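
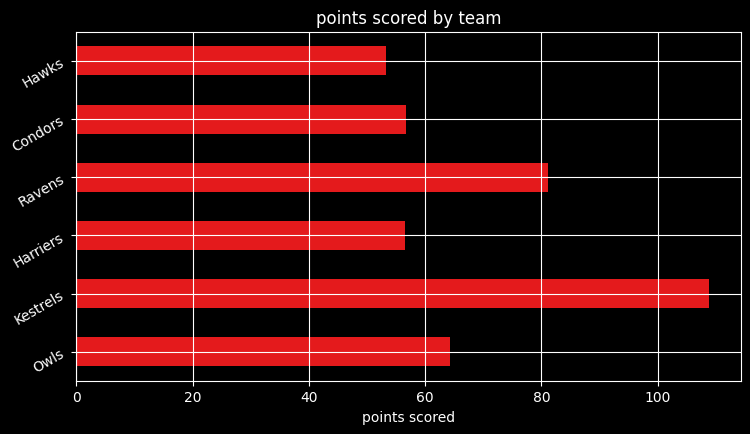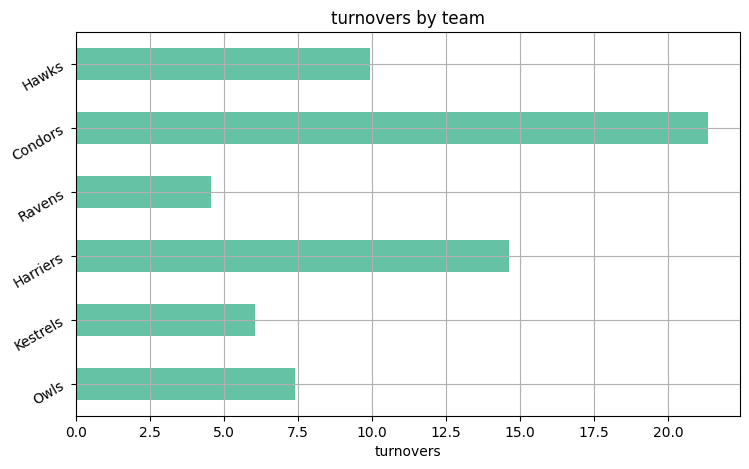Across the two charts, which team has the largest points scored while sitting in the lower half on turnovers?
Kestrels

Chart 2 median turnovers ≈ 8; below-median teams: Owls, Kestrels, Ravens. Among those, Kestrels has the highest points scored (≈ 110).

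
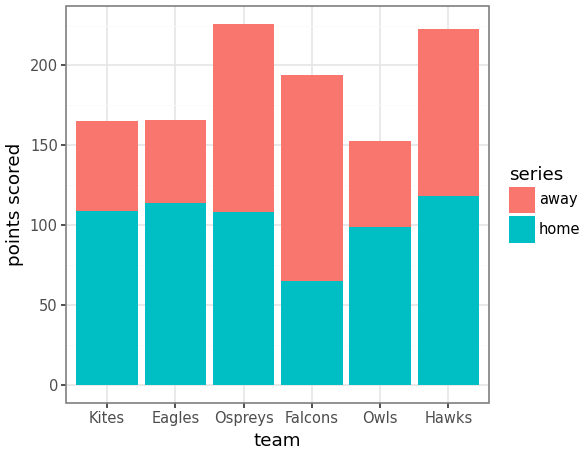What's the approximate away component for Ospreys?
≈ 120

away top ≈ 220, bottom ≈ 100; segment ≈ 120.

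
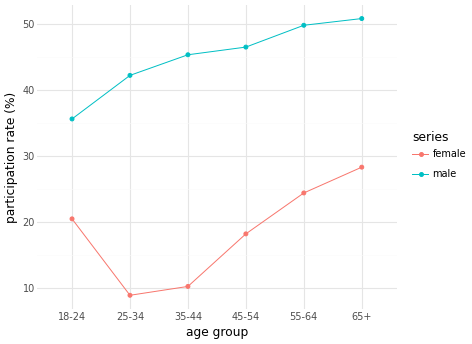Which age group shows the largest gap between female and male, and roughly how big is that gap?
35-44, ≈ 35 %

35-44: female ≈ 10, male ≈ 45 → gap ≈ 35. Next-largest (25-34) is only ≈ 30.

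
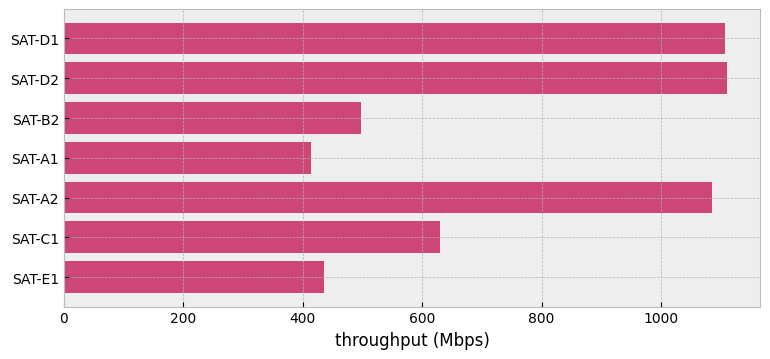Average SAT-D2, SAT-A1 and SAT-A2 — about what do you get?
(1100 + 400 + 1100) / 3 ≈ 867.

≈ 867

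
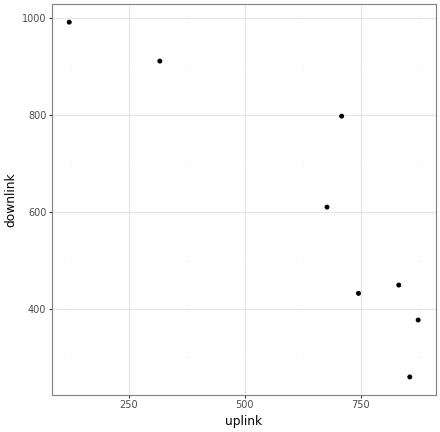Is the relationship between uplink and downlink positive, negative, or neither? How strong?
Points are negatively correlated; strong (|r| ≈ 0.9).

negative, strong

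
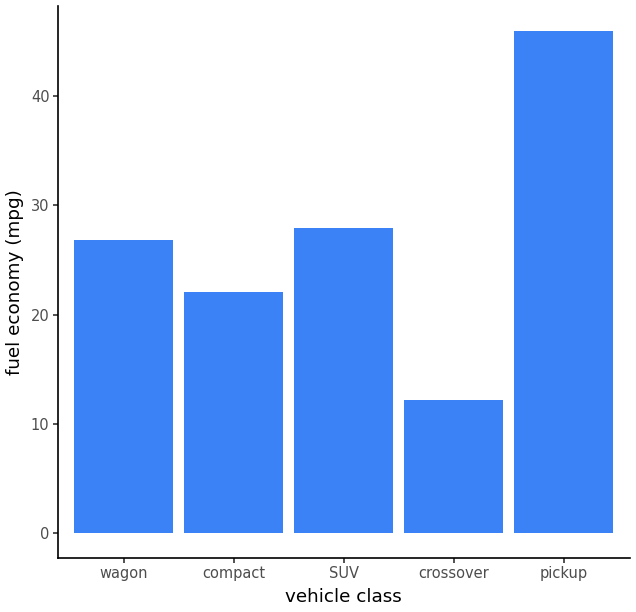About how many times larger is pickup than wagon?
pickup ≈ 45, wagon ≈ 25; 45/25 ≈ 1.8.

≈ 1.8×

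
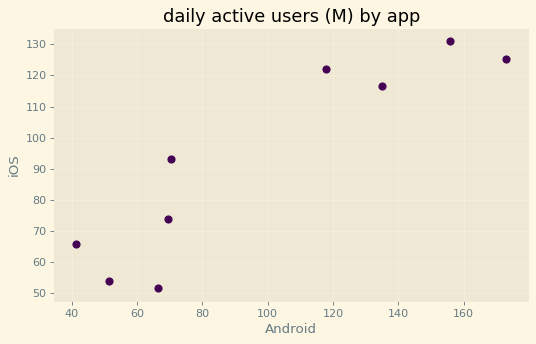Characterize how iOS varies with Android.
Points are positively correlated; strong (|r| ≈ 0.9).

positive, strong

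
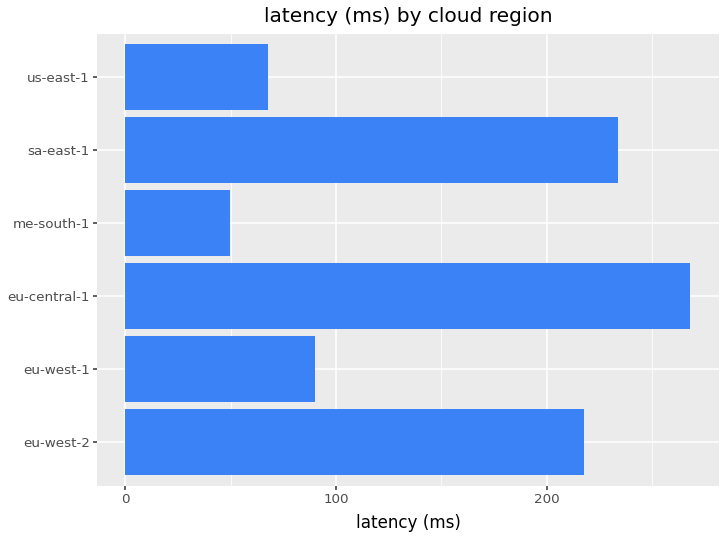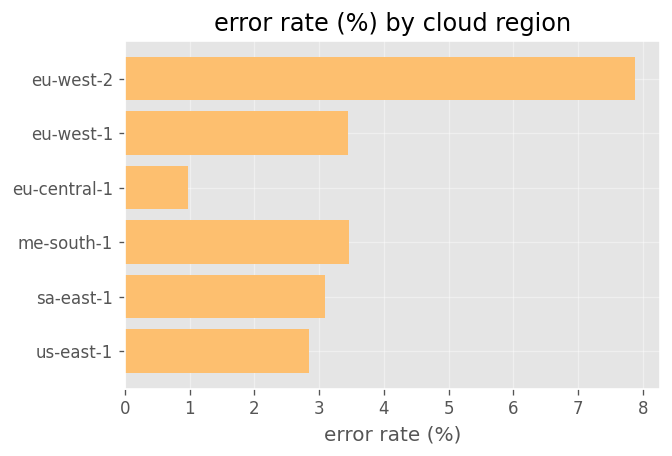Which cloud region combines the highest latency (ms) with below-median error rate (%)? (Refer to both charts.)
Chart 2 median error rate (%) ≈ 3; below-median cloud regions: eu-central-1, sa-east-1, us-east-1. Among those, eu-central-1 has the highest latency (ms) (≈ 275).

eu-central-1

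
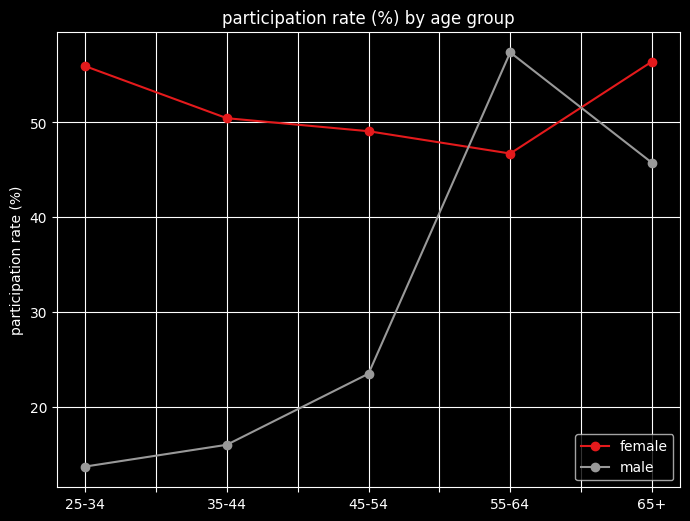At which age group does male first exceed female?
45-54: male ≈ 25 vs female ≈ 50 (not yet); 55-64: male ≈ 55 vs female ≈ 45 (first crossover).

55-64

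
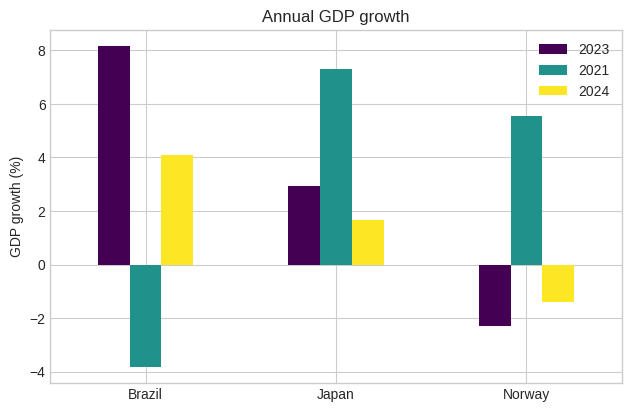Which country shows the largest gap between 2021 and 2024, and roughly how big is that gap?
Brazil: 2021 ≈ -4, 2024 ≈ 4 → gap ≈ 8. Next-largest (Norway) is only ≈ 7.

Brazil, ≈ 8 %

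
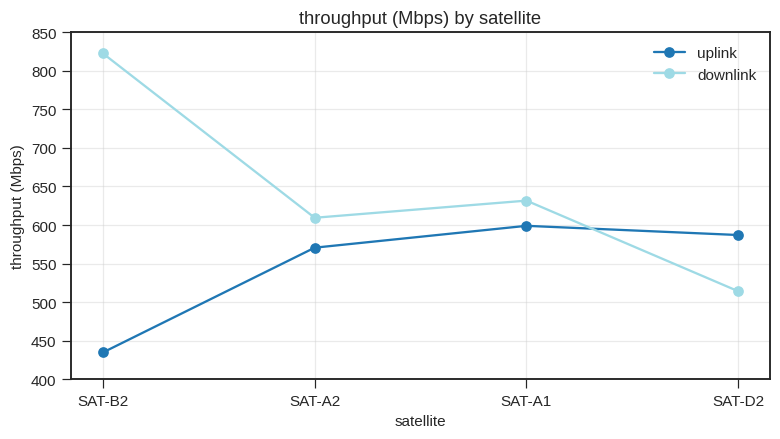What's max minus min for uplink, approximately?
≈ 150

Max SAT-A1 ≈ 600, min SAT-B2 ≈ 450; range ≈ 150.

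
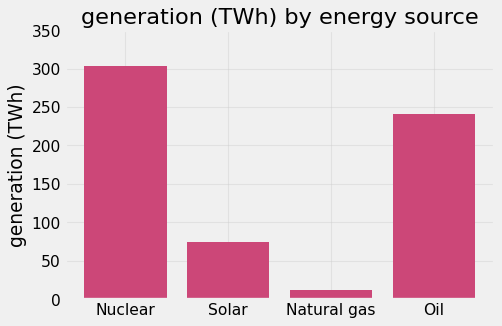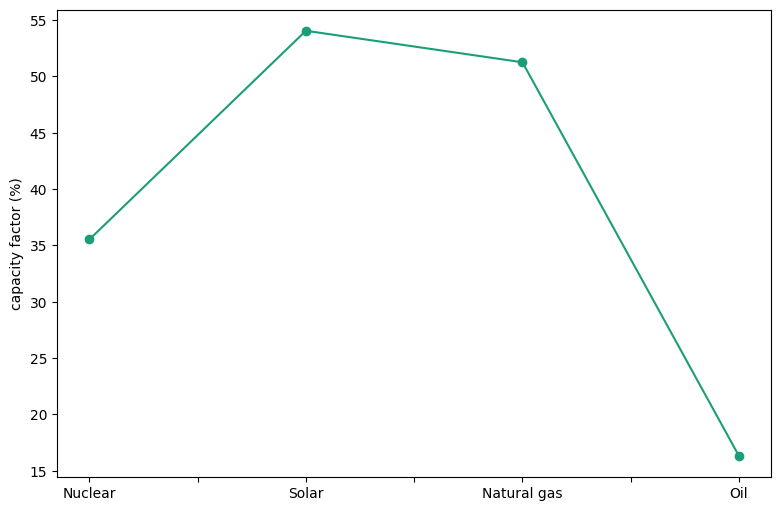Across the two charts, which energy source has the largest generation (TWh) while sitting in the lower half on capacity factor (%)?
Chart 2 median capacity factor (%) ≈ 45; below-median energy sources: Nuclear, Oil. Among those, Nuclear has the highest generation (TWh) (≈ 300).

Nuclear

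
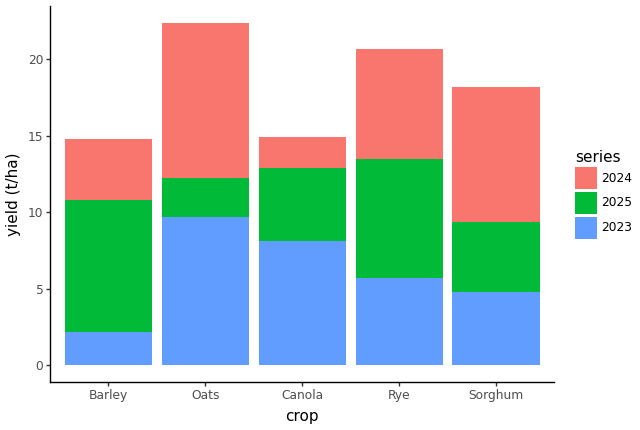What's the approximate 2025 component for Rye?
≈ 8

2025 top ≈ 14, bottom ≈ 6; segment ≈ 8.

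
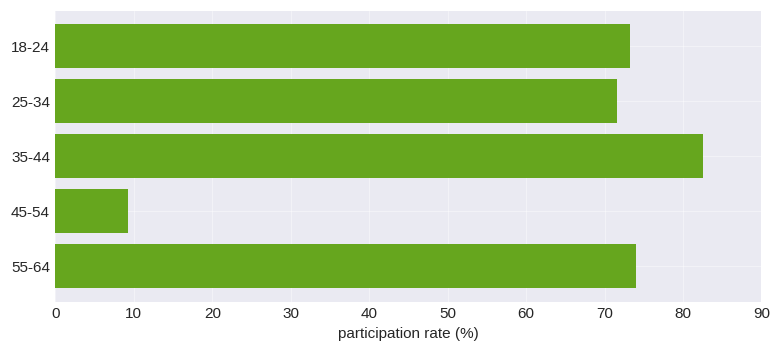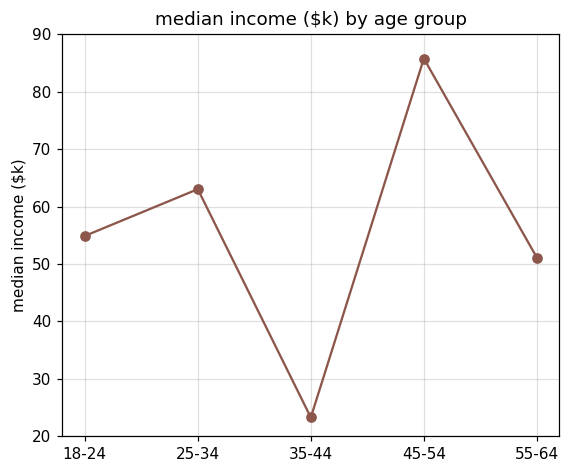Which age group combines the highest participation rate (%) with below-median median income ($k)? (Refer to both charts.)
Chart 2 median median income ($k) ≈ 50; below-median age groups: 35-44, 55-64. Among those, 35-44 has the highest participation rate (%) (≈ 80).

35-44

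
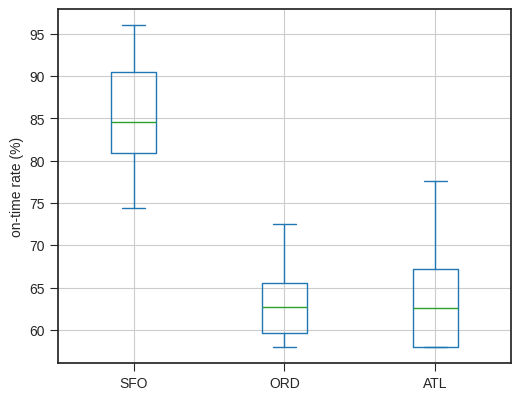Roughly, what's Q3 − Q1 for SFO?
≈ 10

Q3 ≈ 90, Q1 ≈ 80; IQR ≈ 10.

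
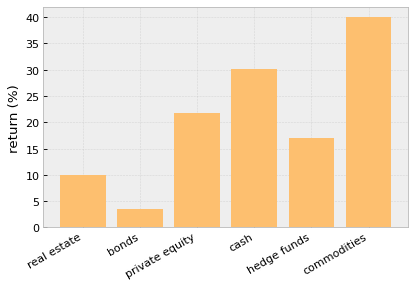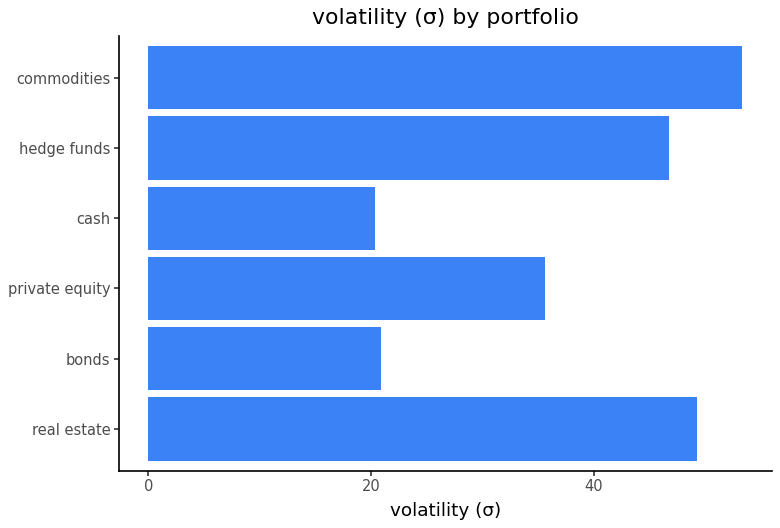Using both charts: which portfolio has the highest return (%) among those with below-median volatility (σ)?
Chart 2 median volatility (σ) ≈ 40; below-median portfolios: bonds, private equity, cash. Among those, cash has the highest return (%) (≈ 30).

cash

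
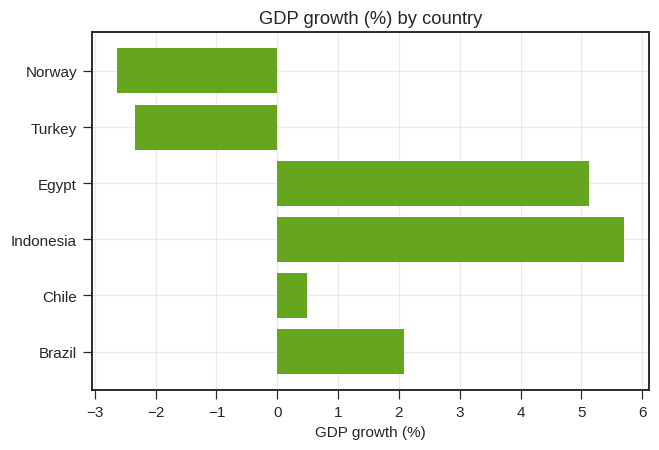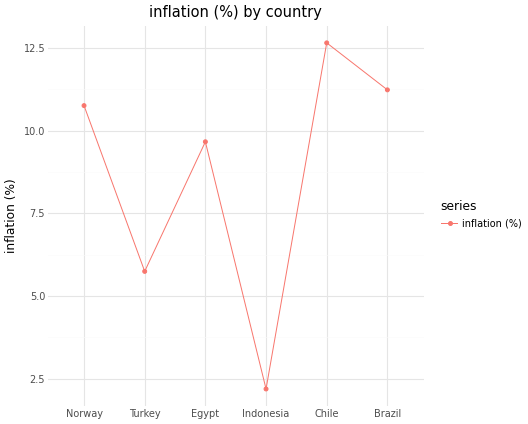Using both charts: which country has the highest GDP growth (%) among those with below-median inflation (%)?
Indonesia

Chart 2 median inflation (%) ≈ 10; below-median countries: Turkey, Egypt, Indonesia. Among those, Indonesia has the highest GDP growth (%) (≈ 6).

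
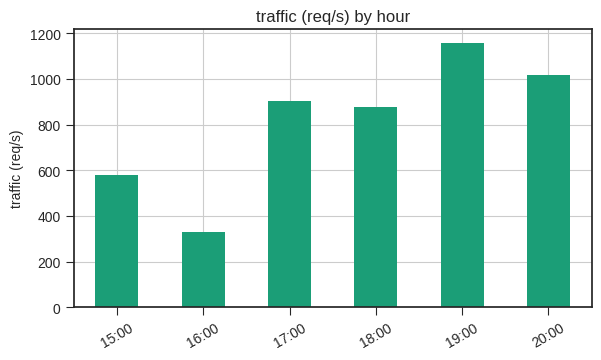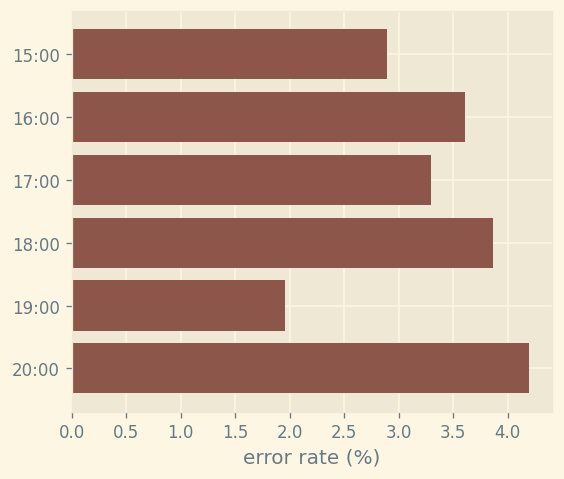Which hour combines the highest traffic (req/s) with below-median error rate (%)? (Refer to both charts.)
Chart 2 median error rate (%) ≈ 3.5; below-median hours: 15:00, 17:00, 19:00. Among those, 19:00 has the highest traffic (req/s) (≈ 1200).

19:00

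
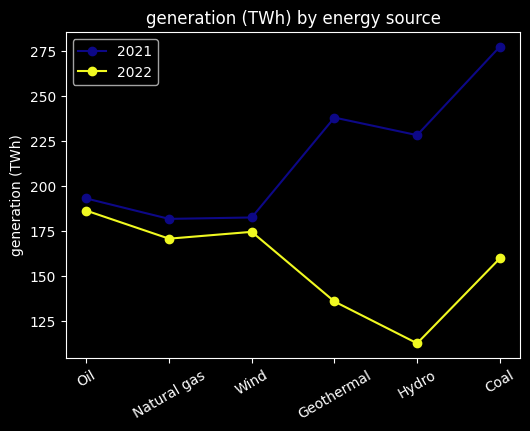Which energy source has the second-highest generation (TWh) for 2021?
Top 3 for 2021: Coal ≈ 280, Geothermal ≈ 240, Hydro ≈ 220.

Geothermal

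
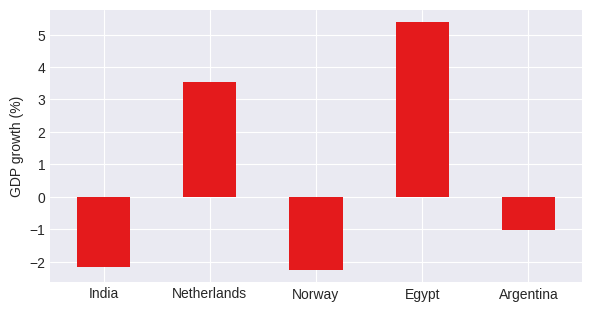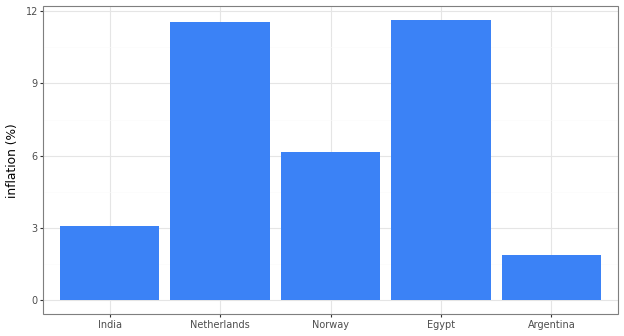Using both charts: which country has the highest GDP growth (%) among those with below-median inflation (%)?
Chart 2 median inflation (%) ≈ 6; below-median countries: India, Argentina. Among those, Argentina has the highest GDP growth (%) (≈ -1).

Argentina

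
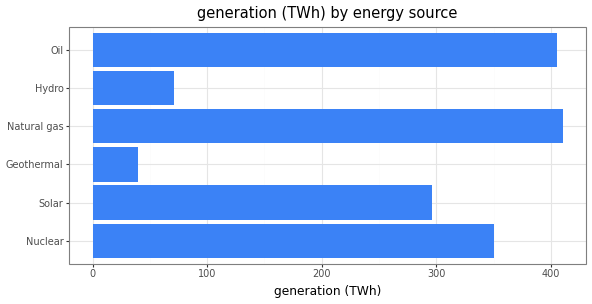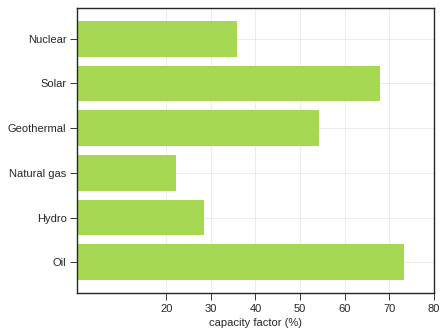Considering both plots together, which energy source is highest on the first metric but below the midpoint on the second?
Natural gas

Chart 2 median capacity factor (%) ≈ 50; below-median energy sources: Nuclear, Natural gas, Hydro. Among those, Natural gas has the highest generation (TWh) (≈ 400).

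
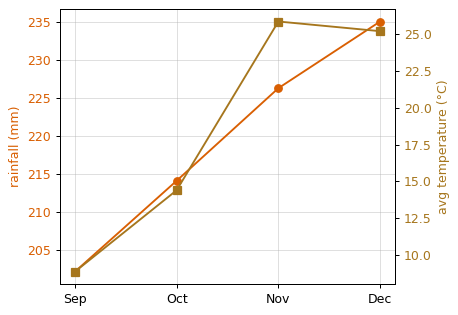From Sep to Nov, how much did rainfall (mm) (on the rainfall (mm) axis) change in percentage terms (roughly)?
≈ +12.5%

Sep ≈ 200, Nov ≈ 225; (225 − 200) / 200 ≈ +12.5%.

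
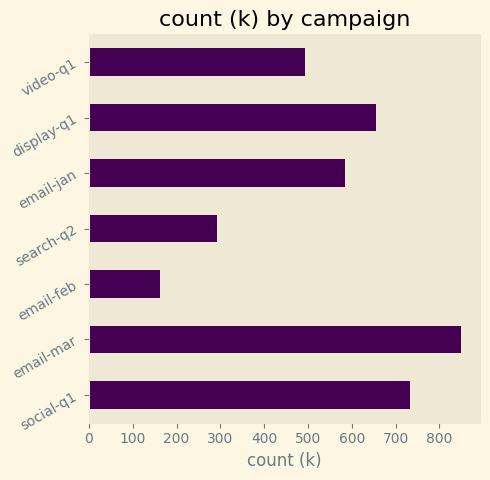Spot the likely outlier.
email-feb

email-feb ≈ 200; the rest sit between ≈ 300 and ≈ 800.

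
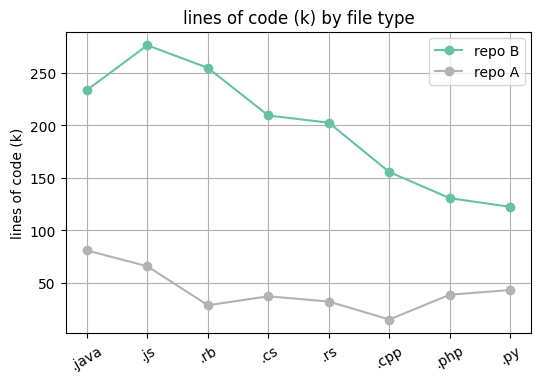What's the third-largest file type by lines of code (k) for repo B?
Top 4 for repo B: .js ≈ 275, .rb ≈ 250, .java ≈ 225, .cs ≈ 200.

.java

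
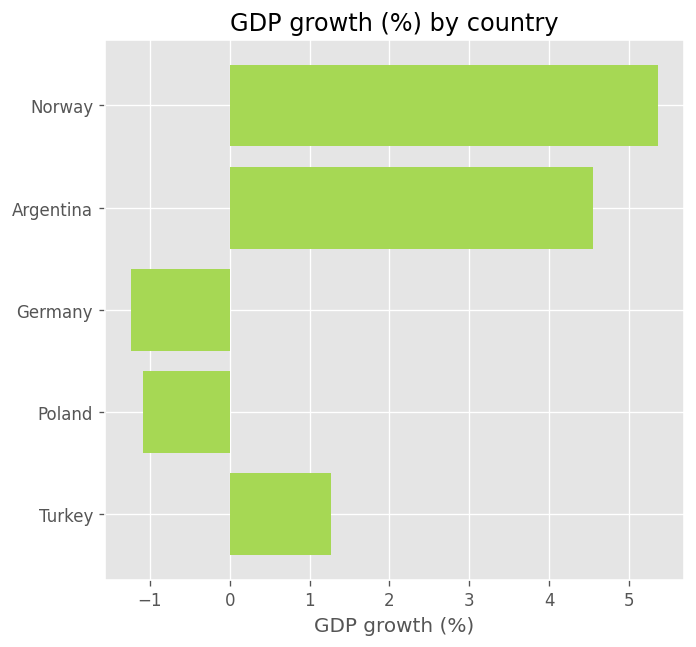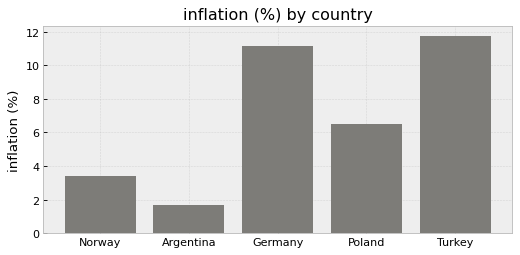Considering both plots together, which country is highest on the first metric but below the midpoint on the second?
Norway

Chart 2 median inflation (%) ≈ 6; below-median countries: Norway, Argentina. Among those, Norway has the highest GDP growth (%) (≈ 5.5).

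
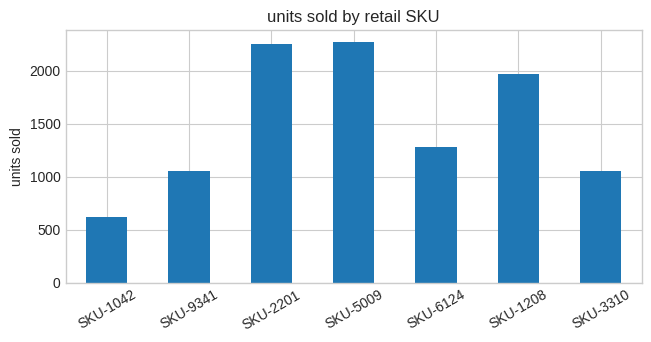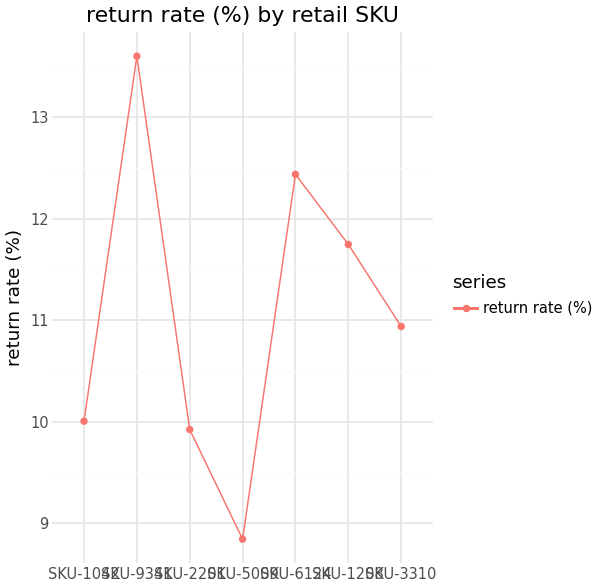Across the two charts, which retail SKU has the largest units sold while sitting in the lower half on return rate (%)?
SKU-5009

Chart 2 median return rate (%) ≈ 10; below-median retail SKUs: SKU-1042, SKU-2201, SKU-5009. Among those, SKU-5009 has the highest units sold (≈ 2500).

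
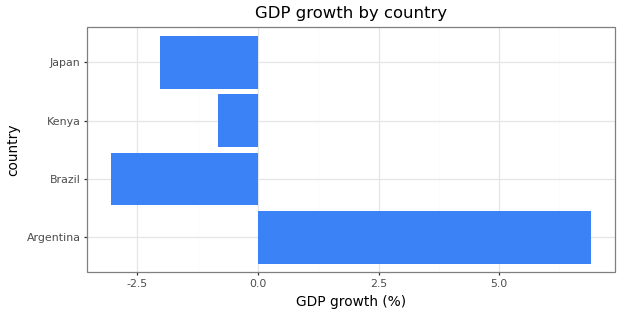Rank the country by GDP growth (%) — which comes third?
Top 4: Argentina ≈ 7, Kenya ≈ -1, Japan ≈ -2, Brazil ≈ -3.

Japan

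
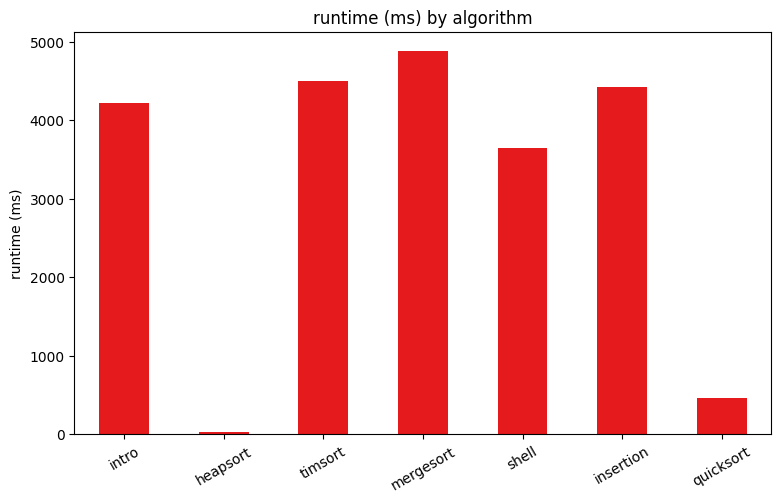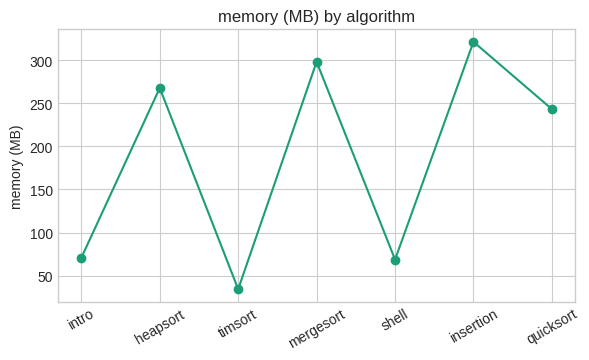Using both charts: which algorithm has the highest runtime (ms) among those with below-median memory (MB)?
timsort

Chart 2 median memory (MB) ≈ 250; below-median algorithms: intro, timsort, shell. Among those, timsort has the highest runtime (ms) (≈ 4500).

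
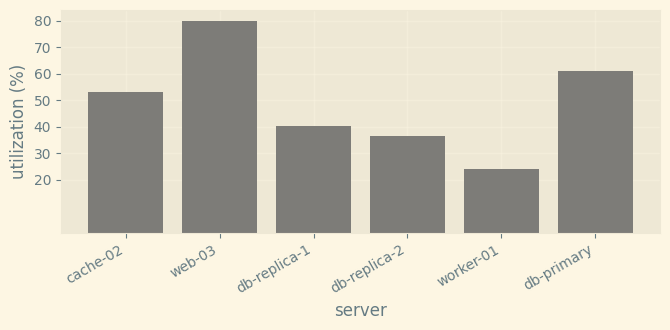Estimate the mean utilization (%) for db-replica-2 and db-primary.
≈ 50

(40 + 60) / 2 ≈ 50.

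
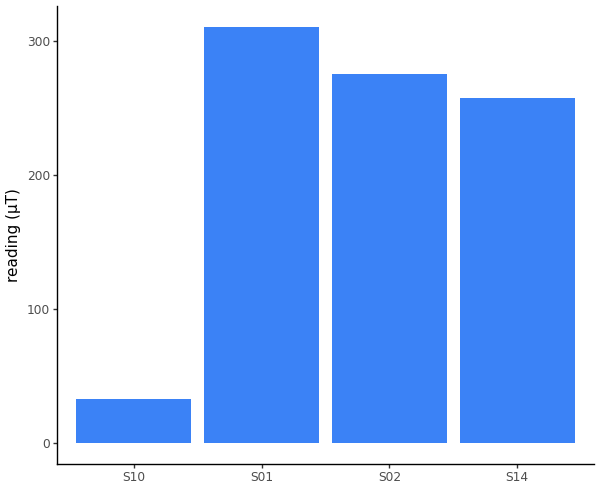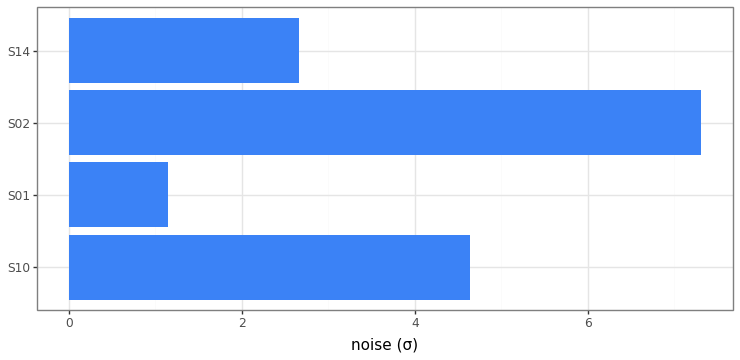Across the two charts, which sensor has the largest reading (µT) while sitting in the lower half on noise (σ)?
Chart 2 median noise (σ) ≈ 4; below-median sensors: S01, S14. Among those, S01 has the highest reading (µT) (≈ 300).

S01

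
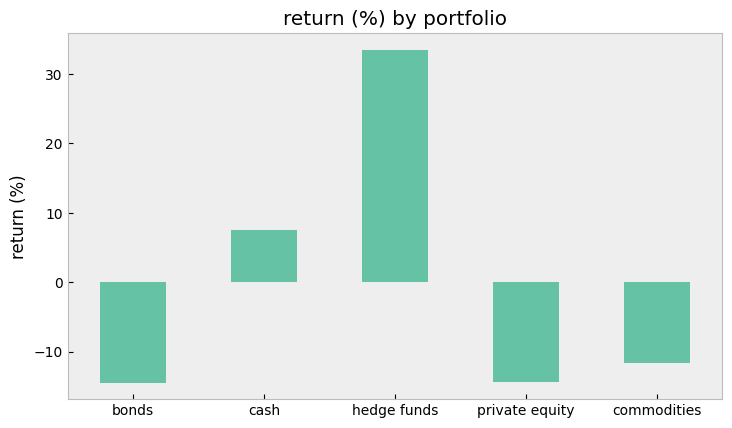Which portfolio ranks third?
commodities

Top 4: hedge funds ≈ 35, cash ≈ 10, commodities ≈ -10, private equity ≈ -15.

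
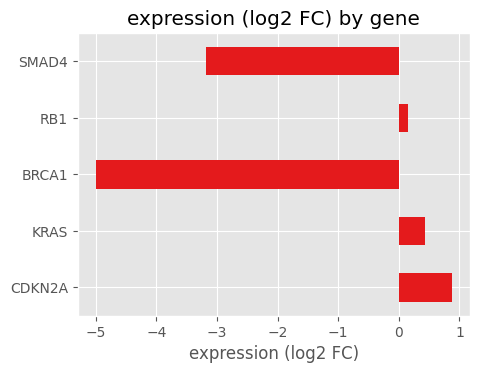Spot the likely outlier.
BRCA1

BRCA1 ≈ -5.0; the rest sit between ≈ -3.0 and ≈ 1.0.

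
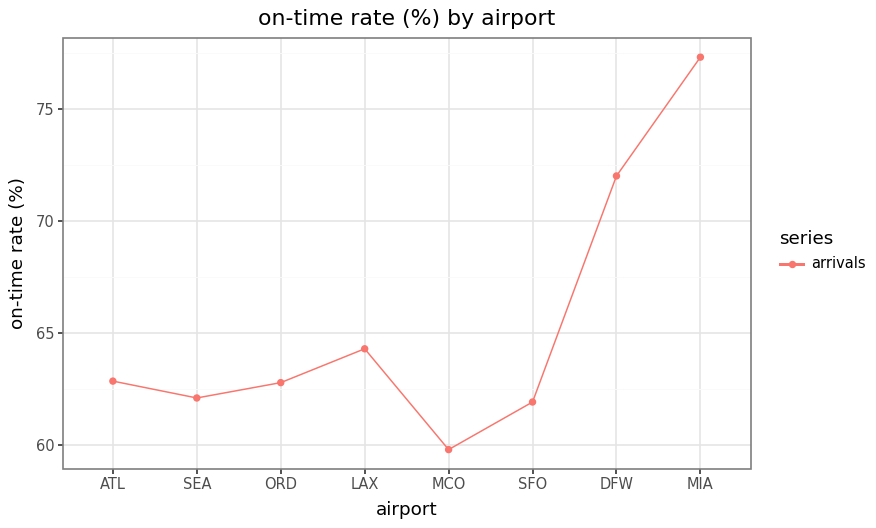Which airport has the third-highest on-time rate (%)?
LAX

Top 4: MIA ≈ 78, DFW ≈ 72, LAX ≈ 64, ATL ≈ 62.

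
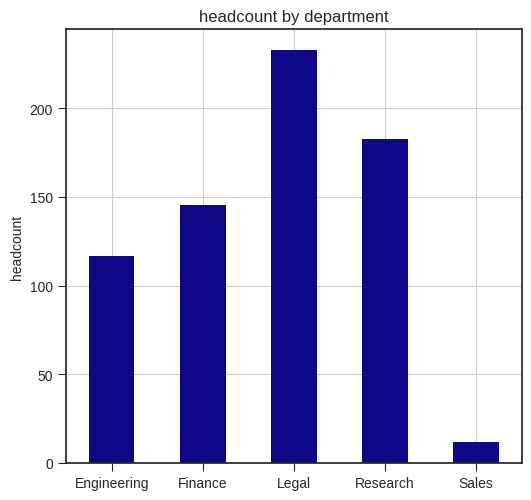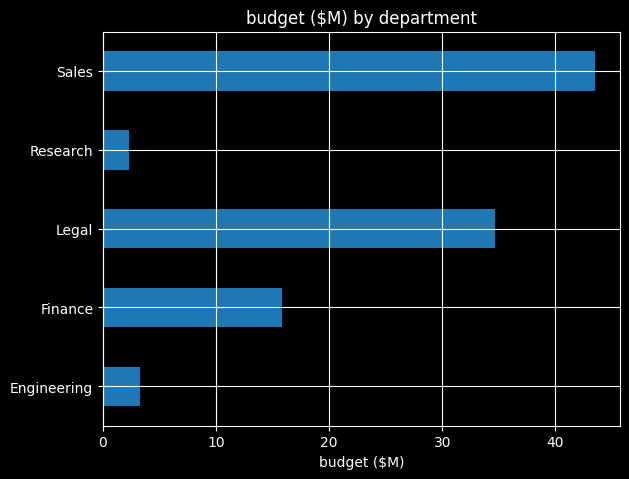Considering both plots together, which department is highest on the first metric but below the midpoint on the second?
Research

Chart 2 median budget ($M) ≈ 15; below-median departments: Engineering, Research. Among those, Research has the highest headcount (≈ 175).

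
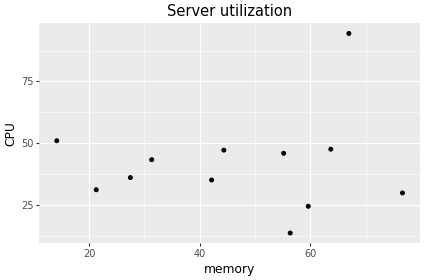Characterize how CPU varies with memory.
Points are roughly uncorrelated; weak (|r| ≈ 0.1).

no clear correlation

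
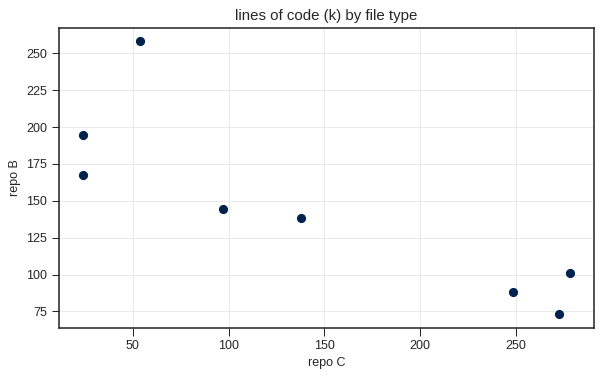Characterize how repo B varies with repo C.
negative, strong

Points are negatively correlated; strong (|r| ≈ 0.8).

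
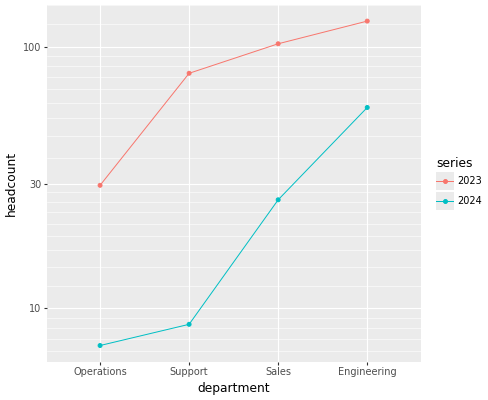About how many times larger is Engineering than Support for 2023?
Engineering ≈ 130, Support ≈ 80; 130/80 ≈ 1.62.

≈ 1.62×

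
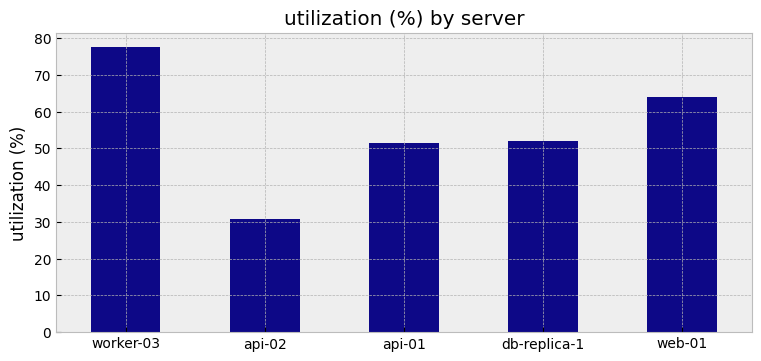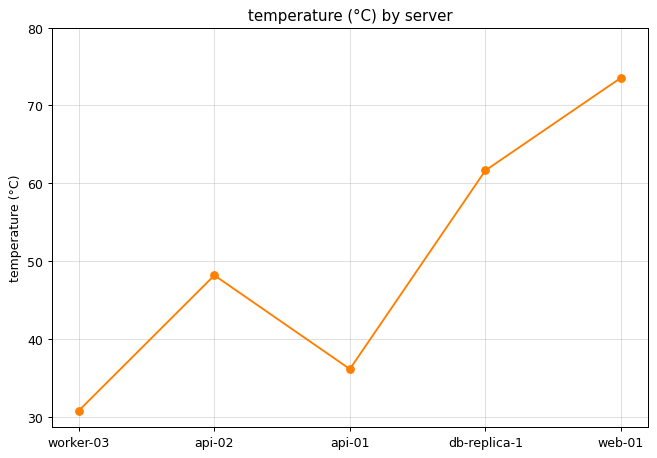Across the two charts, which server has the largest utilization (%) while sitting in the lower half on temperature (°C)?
worker-03

Chart 2 median temperature (°C) ≈ 50; below-median servers: worker-03, api-01. Among those, worker-03 has the highest utilization (%) (≈ 80).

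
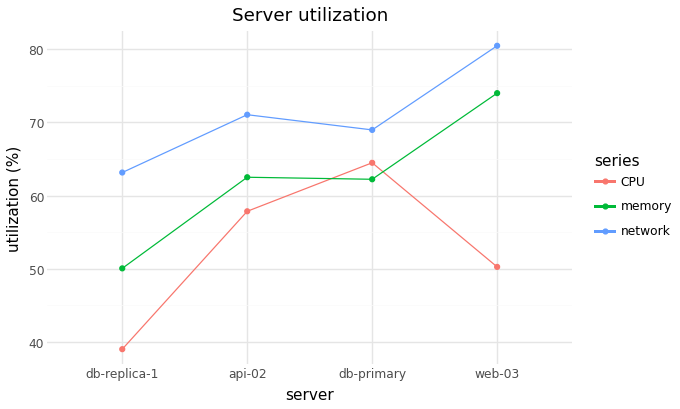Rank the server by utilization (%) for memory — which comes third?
db-primary

Top 4 for memory: web-03 ≈ 75, api-02 ≈ 65, db-primary ≈ 60, db-replica-1 ≈ 50.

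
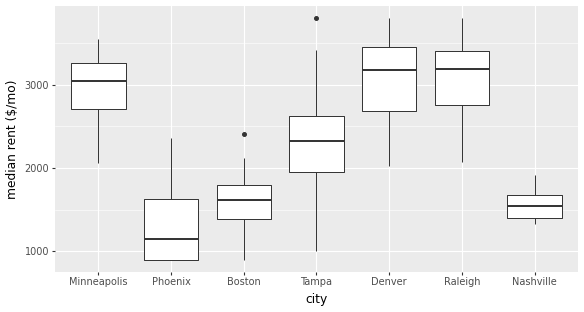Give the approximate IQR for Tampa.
≈ 600

Q3 ≈ 2600, Q1 ≈ 2000; IQR ≈ 600.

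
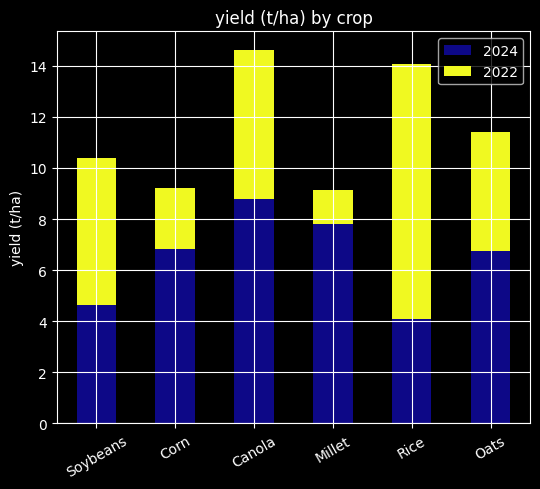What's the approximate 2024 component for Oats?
2024 top ≈ 6, bottom ≈ 0; segment ≈ 6.

≈ 6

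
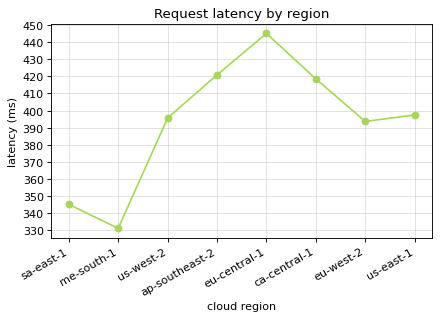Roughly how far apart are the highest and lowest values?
Max eu-central-1 ≈ 450, min me-south-1 ≈ 330; range ≈ 120.

≈ 120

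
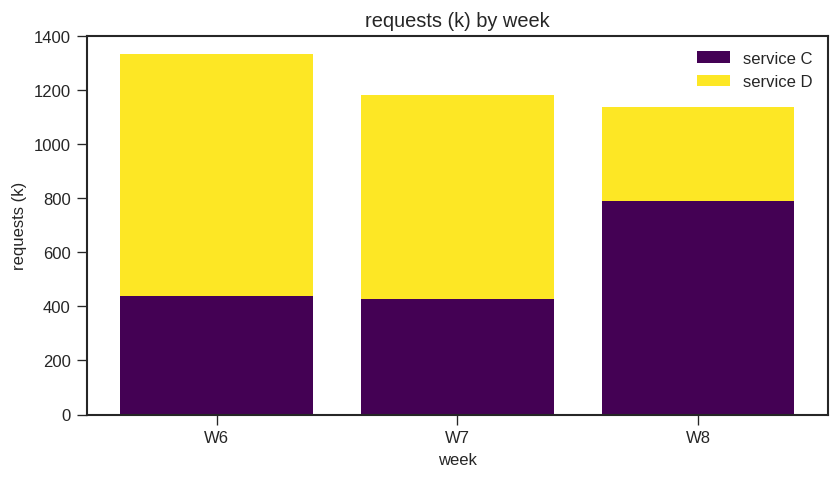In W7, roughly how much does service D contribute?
≈ 800

service D top ≈ 1200, bottom ≈ 400; segment ≈ 800.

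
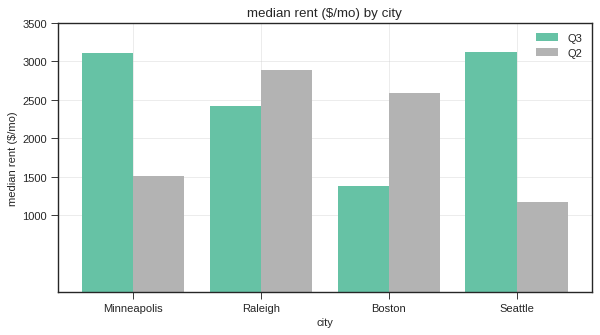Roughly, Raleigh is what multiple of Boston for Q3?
≈ 1.67×

Raleigh ≈ 2500, Boston ≈ 1500; 2500/1500 ≈ 1.67.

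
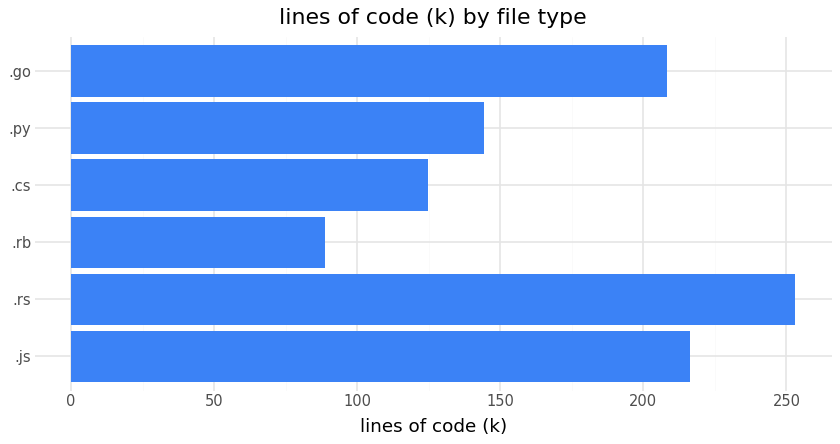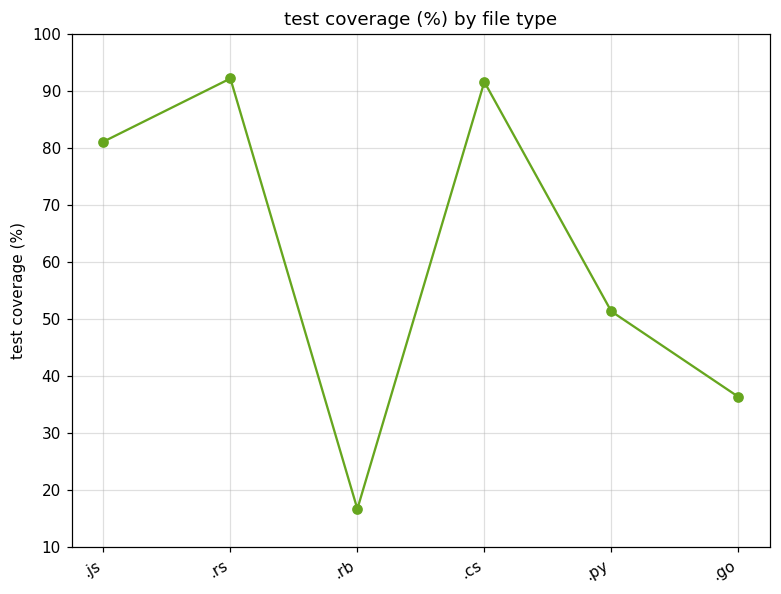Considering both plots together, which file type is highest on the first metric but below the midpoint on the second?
Chart 2 median test coverage (%) ≈ 70; below-median file types: .rb, .py, .go. Among those, .go has the highest lines of code (k) (≈ 200).

.go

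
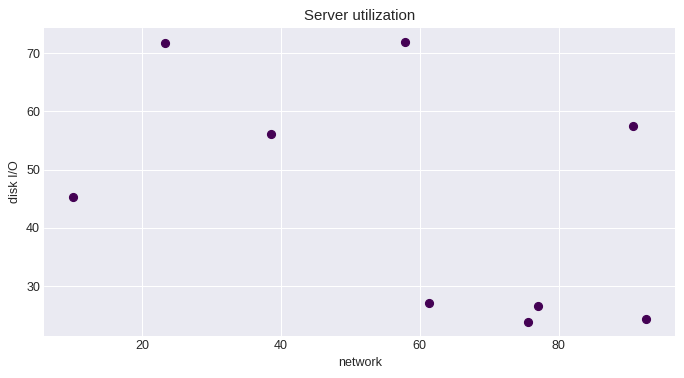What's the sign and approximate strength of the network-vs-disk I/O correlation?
negative, moderate

Points are negatively correlated; moderate (|r| ≈ 0.5).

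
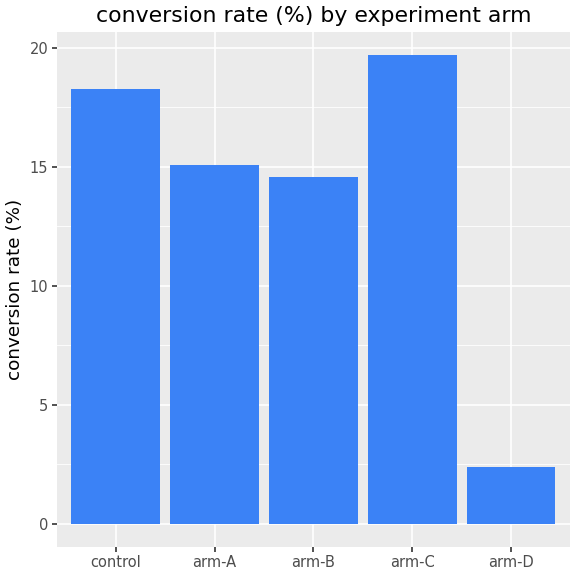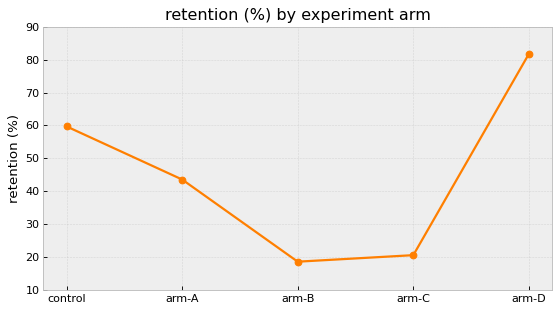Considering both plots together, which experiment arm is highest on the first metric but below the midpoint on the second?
arm-C

Chart 2 median retention (%) ≈ 40; below-median experiment arms: arm-B, arm-C. Among those, arm-C has the highest conversion rate (%) (≈ 20).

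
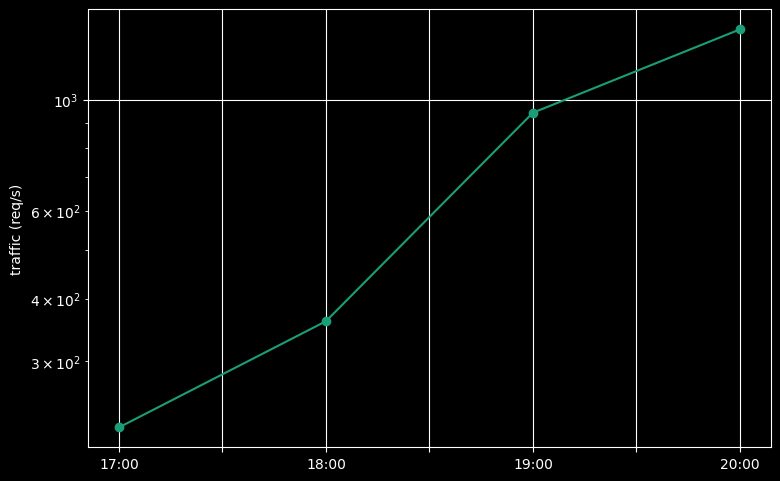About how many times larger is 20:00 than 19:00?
20:00 ≈ 1400, 19:00 ≈ 900; 1400/900 ≈ 1.56.

≈ 1.56×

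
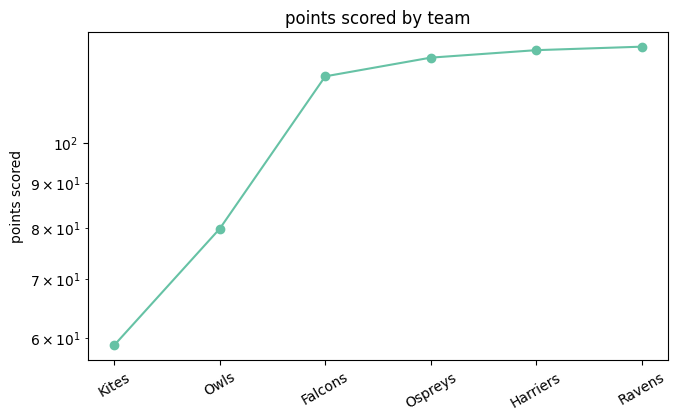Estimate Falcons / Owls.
≈ 1.5×

Falcons ≈ 120, Owls ≈ 80; 120/80 ≈ 1.5.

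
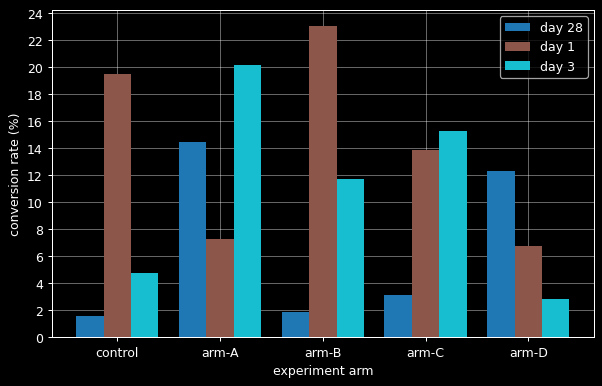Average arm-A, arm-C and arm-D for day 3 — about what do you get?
(20 + 16 + 2) / 3 ≈ 13.

≈ 13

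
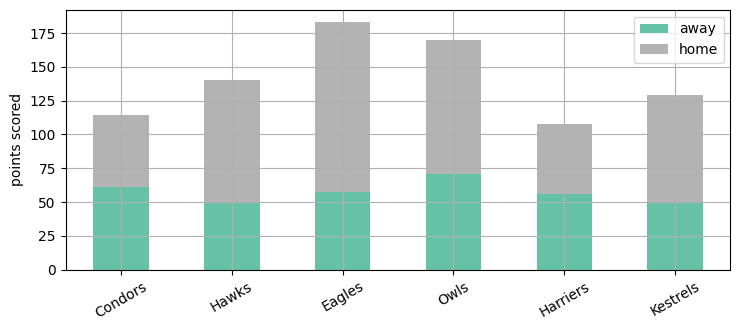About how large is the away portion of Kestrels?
away top ≈ 40, bottom ≈ 0; segment ≈ 40.

≈ 40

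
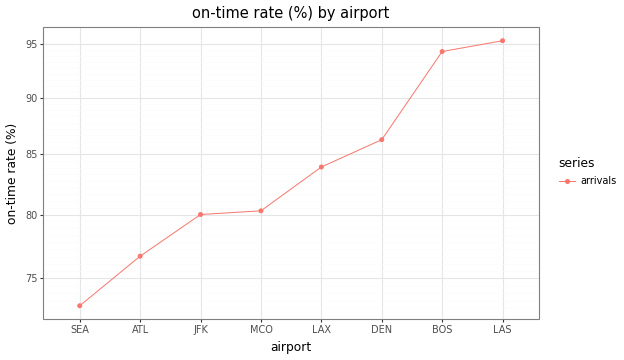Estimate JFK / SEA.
≈ 1.11×

JFK ≈ 80, SEA ≈ 72; 80/72 ≈ 1.11.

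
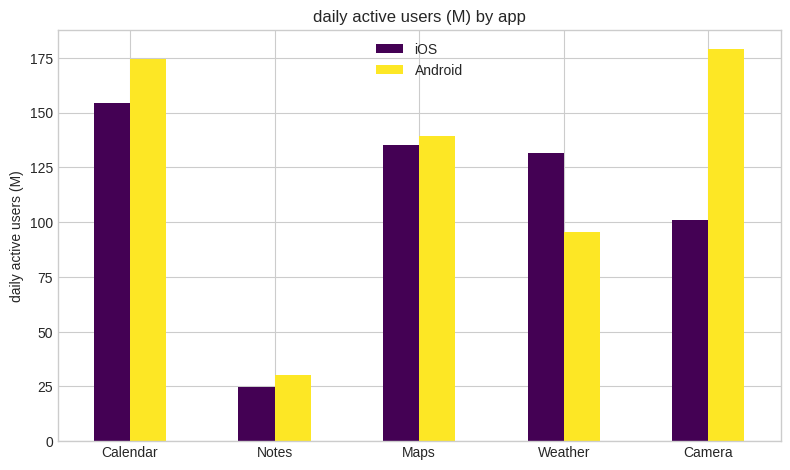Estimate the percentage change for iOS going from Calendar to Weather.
Calendar ≈ 160, Weather ≈ 140; (140 − 160) / 160 ≈ -12.5%.

≈ -12.5%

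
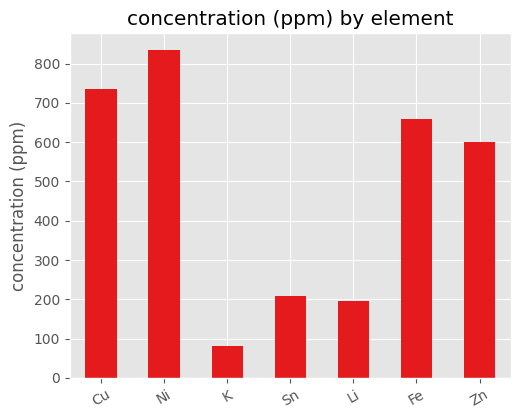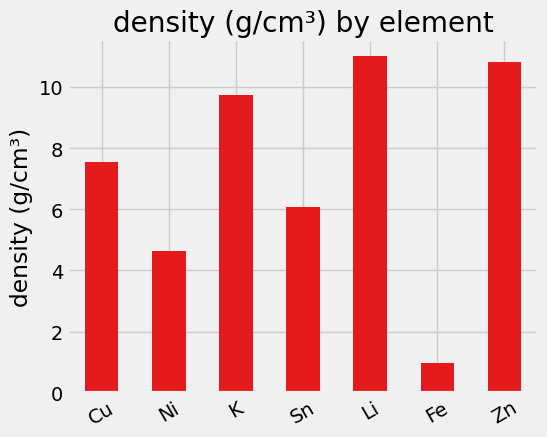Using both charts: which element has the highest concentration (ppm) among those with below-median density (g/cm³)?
Ni

Chart 2 median density (g/cm³) ≈ 8; below-median elements: Ni, Sn, Fe. Among those, Ni has the highest concentration (ppm) (≈ 800).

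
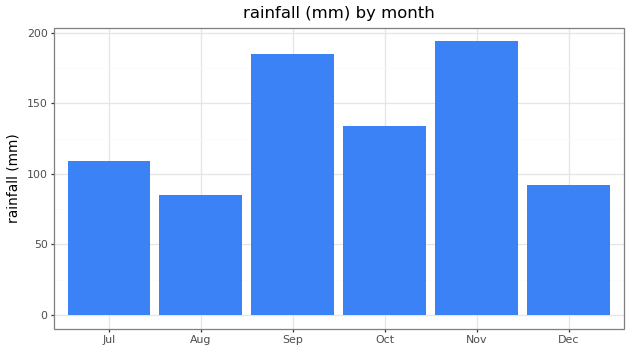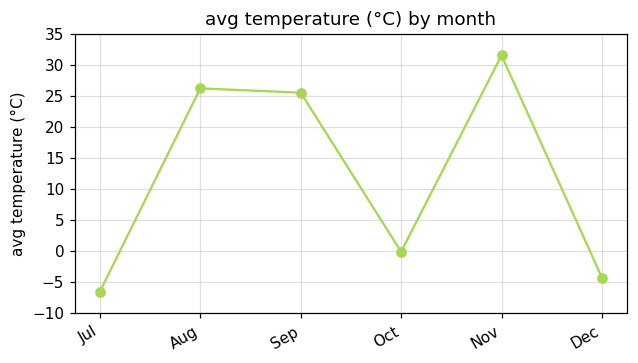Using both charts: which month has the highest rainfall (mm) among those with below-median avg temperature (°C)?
Oct

Chart 2 median avg temperature (°C) ≈ 15; below-median months: Jul, Oct, Dec. Among those, Oct has the highest rainfall (mm) (≈ 140).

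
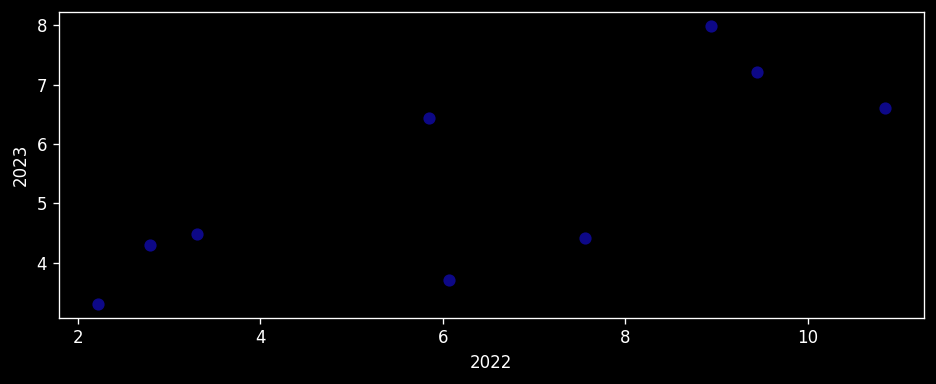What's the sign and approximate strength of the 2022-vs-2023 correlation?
Points are positively correlated; strong (|r| ≈ 0.8).

positive, strong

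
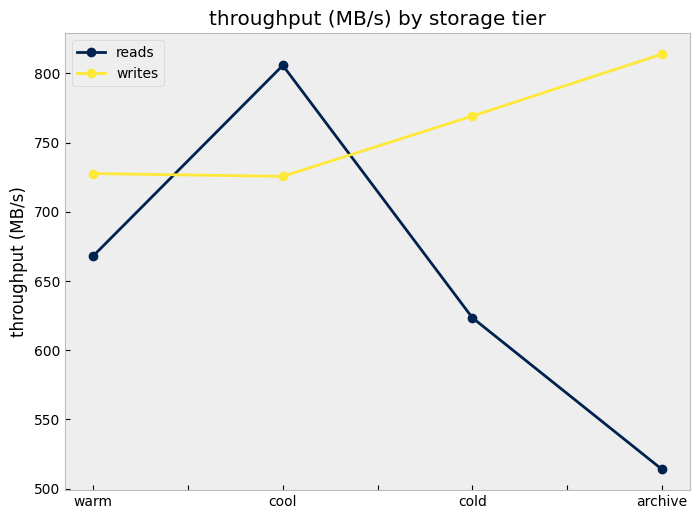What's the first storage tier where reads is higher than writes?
warm: reads ≈ 675 vs writes ≈ 725 (not yet); cool: reads ≈ 800 vs writes ≈ 725 (first crossover).

cool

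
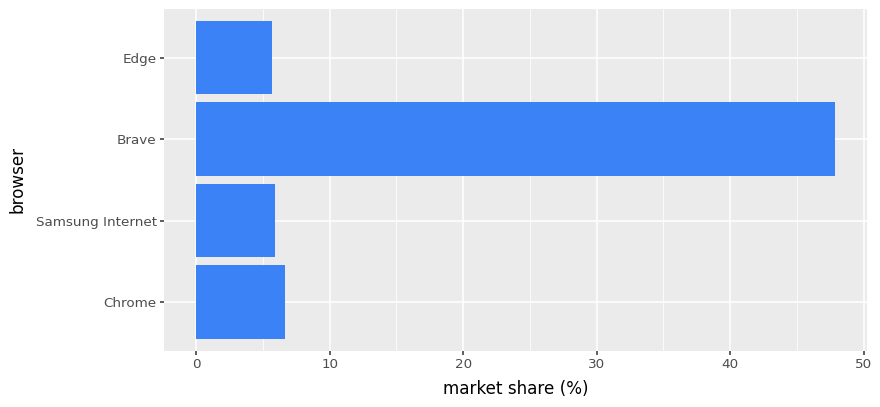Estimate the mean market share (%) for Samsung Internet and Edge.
≈ 5

(5 + 5) / 2 ≈ 5.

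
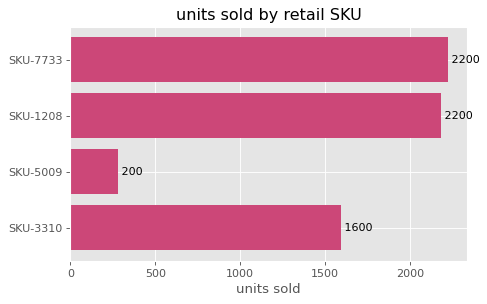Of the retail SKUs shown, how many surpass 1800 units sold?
2

Above 1800: SKU-7733, SKU-1208.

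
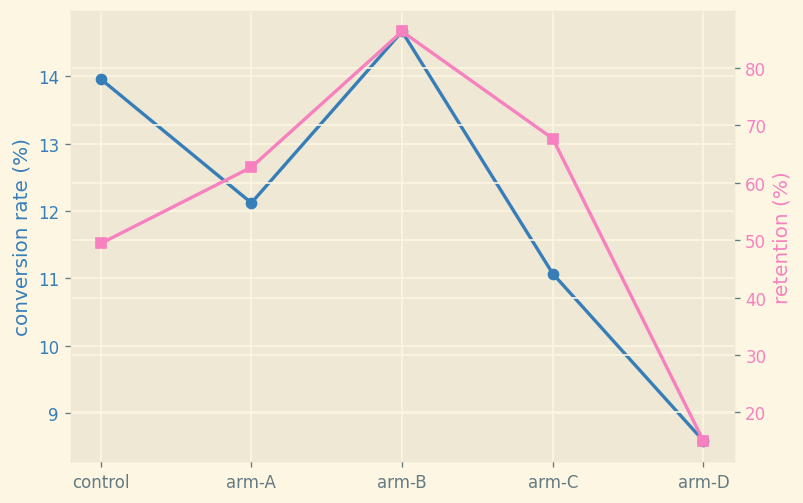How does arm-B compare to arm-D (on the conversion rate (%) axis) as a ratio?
arm-B ≈ 15, arm-D ≈ 9; 15/9 ≈ 1.67.

≈ 1.67×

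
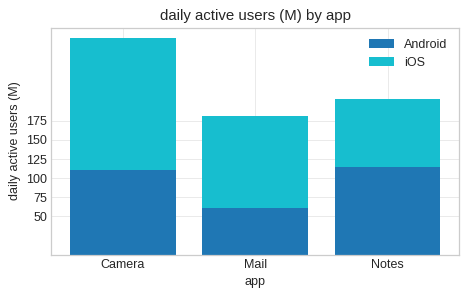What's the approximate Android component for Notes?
Android top ≈ 125, bottom ≈ 0; segment ≈ 125.

≈ 125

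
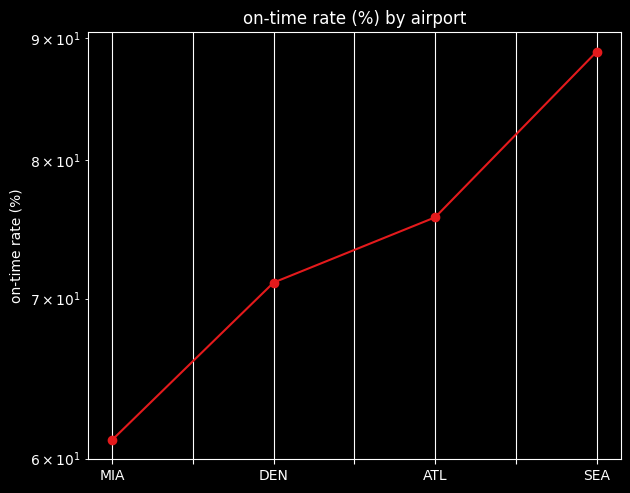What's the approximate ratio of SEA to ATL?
≈ 1.2×

SEA ≈ 90, ATL ≈ 75; 90/75 ≈ 1.2.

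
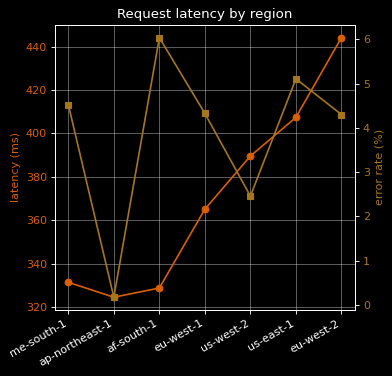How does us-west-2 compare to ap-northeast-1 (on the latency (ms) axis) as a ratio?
≈ 1.22×

us-west-2 ≈ 390, ap-northeast-1 ≈ 320; 390/320 ≈ 1.22.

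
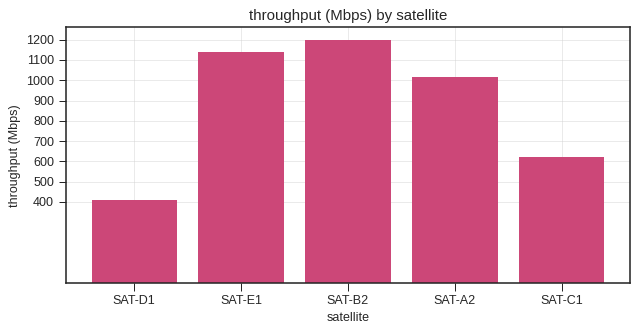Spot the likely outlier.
SAT-D1

SAT-D1 ≈ 400; the rest sit between ≈ 600 and ≈ 1200.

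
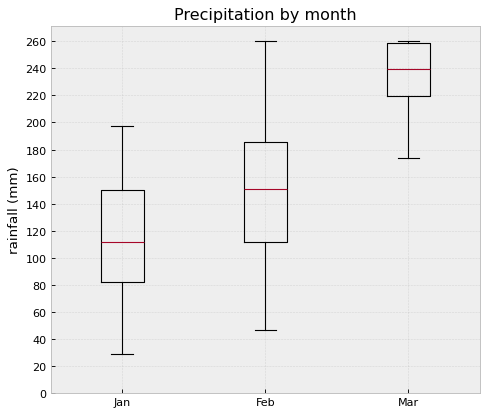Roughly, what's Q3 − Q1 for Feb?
≈ 60

Q3 ≈ 180, Q1 ≈ 120; IQR ≈ 60.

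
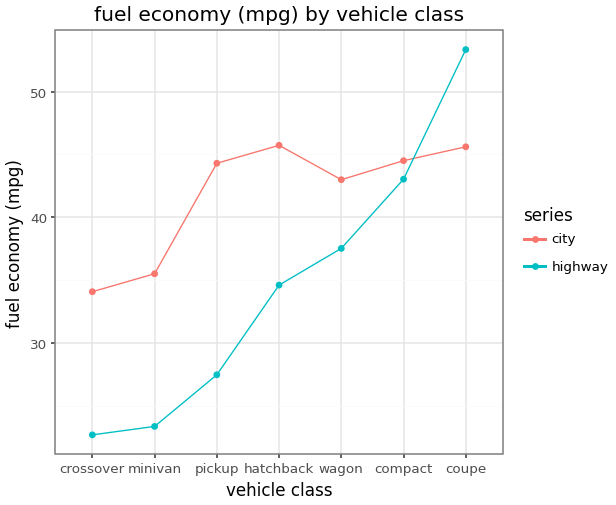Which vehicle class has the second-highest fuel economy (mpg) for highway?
Top 3 for highway: coupe ≈ 55, compact ≈ 45, wagon ≈ 40.

compact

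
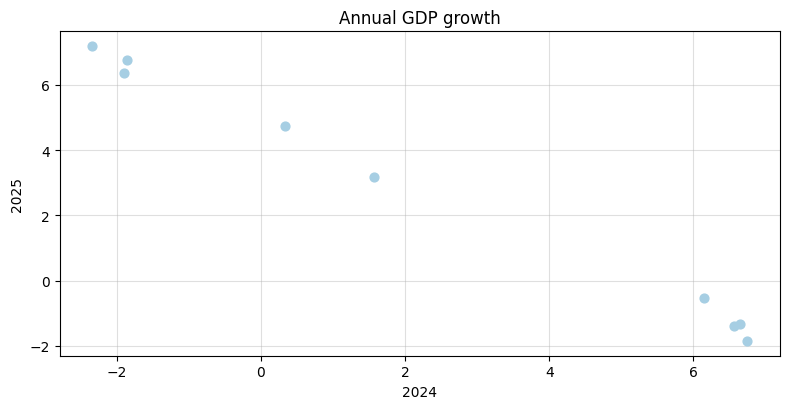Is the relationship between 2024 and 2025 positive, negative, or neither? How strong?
Points are negatively correlated; strong (|r| ≈ 1.0).

negative, strong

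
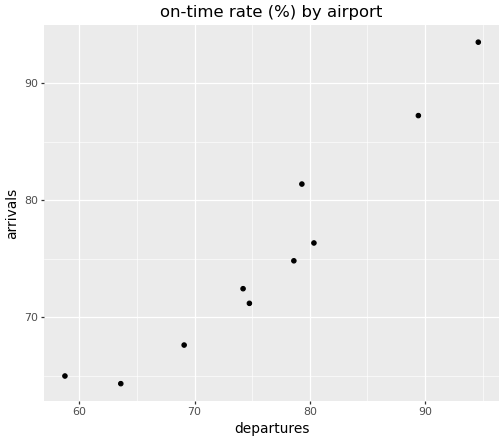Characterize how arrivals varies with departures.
positive, strong

Points are positively correlated; strong (|r| ≈ 1.0).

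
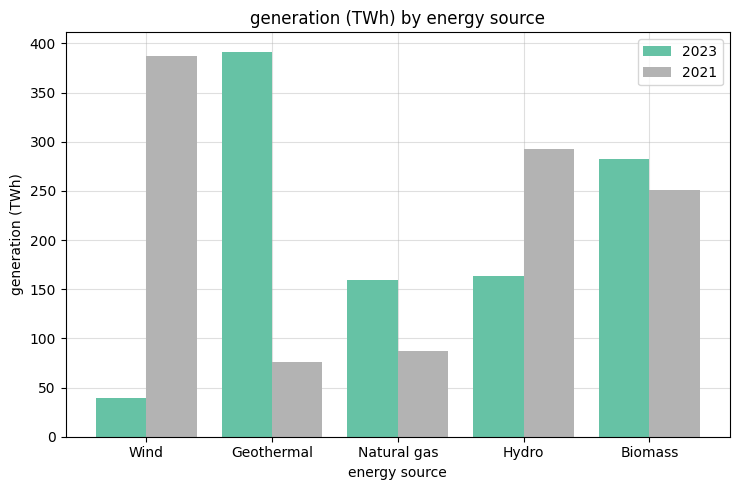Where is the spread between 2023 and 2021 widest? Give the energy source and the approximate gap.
Wind: 2023 ≈ 50, 2021 ≈ 400 → gap ≈ 350. Next-largest (Geothermal) is only ≈ 300.

Wind, ≈ 350 TWh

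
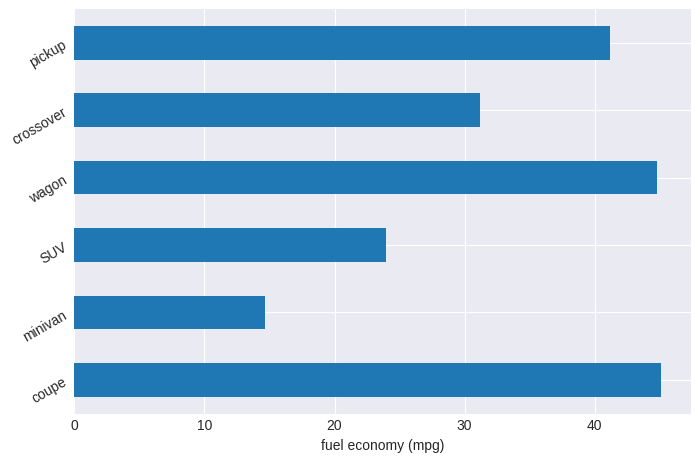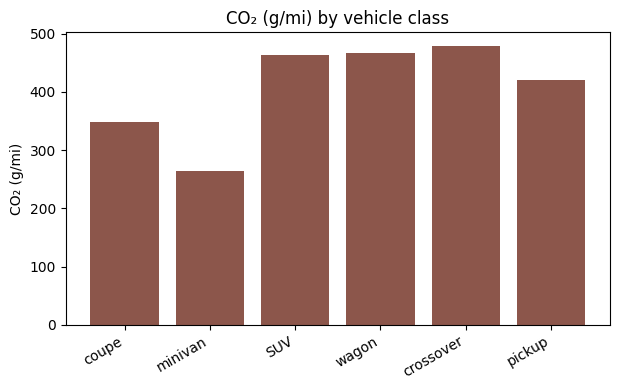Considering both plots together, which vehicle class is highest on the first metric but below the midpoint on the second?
coupe

Chart 2 median CO₂ (g/mi) ≈ 450; below-median vehicle classes: coupe, minivan, pickup. Among those, coupe has the highest fuel economy (mpg) (≈ 45).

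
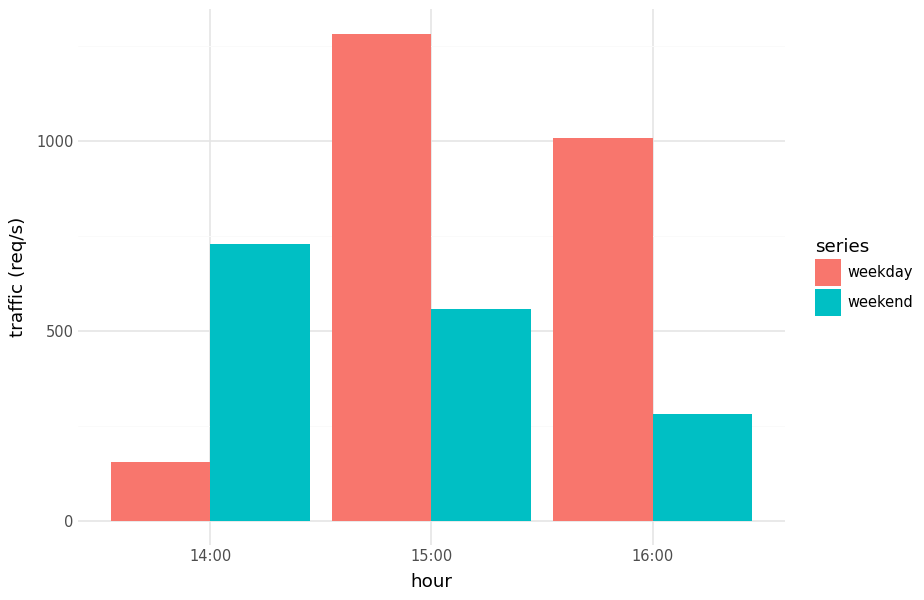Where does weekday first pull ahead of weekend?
15:00

14:00: weekday ≈ 200 vs weekend ≈ 800 (not yet); 15:00: weekday ≈ 1200 vs weekend ≈ 600 (first crossover).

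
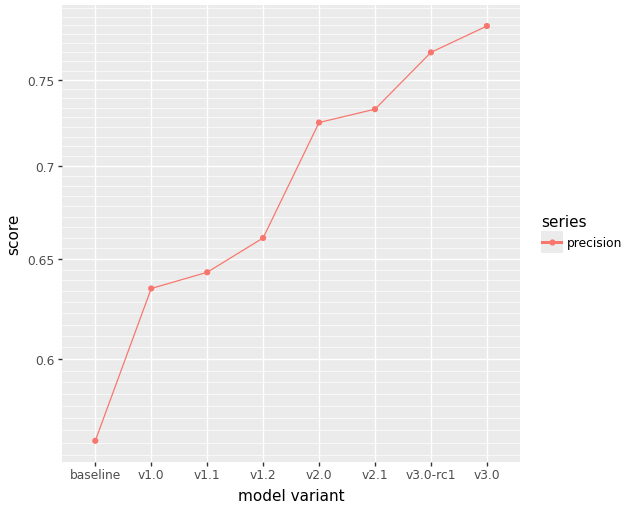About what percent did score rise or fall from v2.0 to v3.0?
≈ +8.3%

v2.0 ≈ 0.72, v3.0 ≈ 0.78; (0.78 − 0.72) / 0.72 ≈ +8.3%.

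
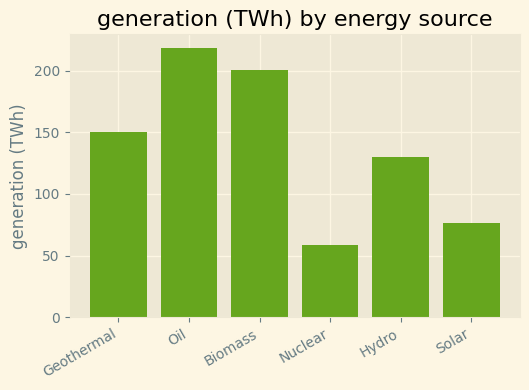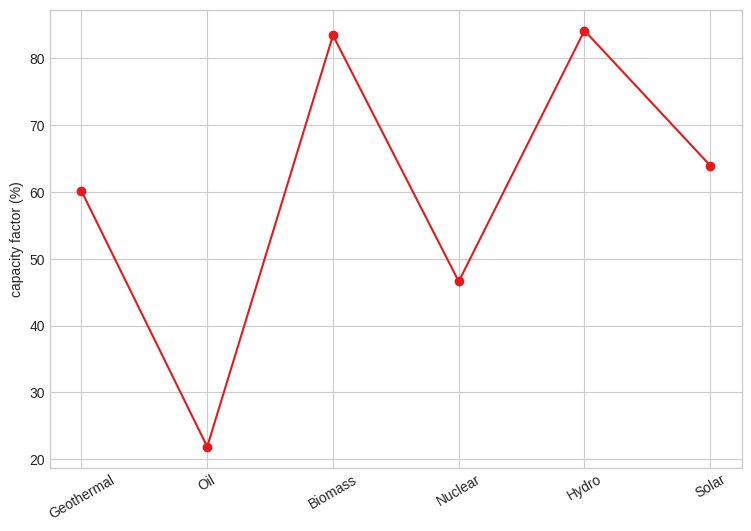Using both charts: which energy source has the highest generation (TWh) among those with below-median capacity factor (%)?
Oil

Chart 2 median capacity factor (%) ≈ 60; below-median energy sources: Geothermal, Oil, Nuclear. Among those, Oil has the highest generation (TWh) (≈ 225).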